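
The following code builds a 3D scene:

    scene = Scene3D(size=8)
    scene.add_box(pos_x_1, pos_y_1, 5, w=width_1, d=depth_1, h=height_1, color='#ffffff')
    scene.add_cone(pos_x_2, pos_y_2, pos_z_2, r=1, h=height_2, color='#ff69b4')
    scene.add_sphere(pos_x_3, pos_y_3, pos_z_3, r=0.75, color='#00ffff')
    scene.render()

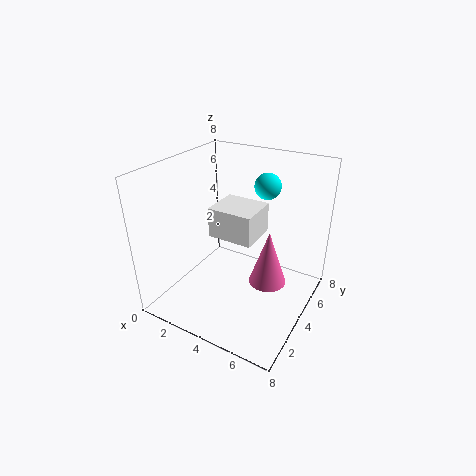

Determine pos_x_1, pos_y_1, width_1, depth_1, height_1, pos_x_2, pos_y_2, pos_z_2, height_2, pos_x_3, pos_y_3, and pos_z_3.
pos_x_1 = 3.5
pos_y_1 = 2
width_1 = 2.25
depth_1 = 2
height_1 = 1.5
pos_x_2 = 6
pos_y_2 = 3.75
pos_z_2 = 2
height_2 = 3
pos_x_3 = 4.75
pos_y_3 = 6
pos_z_3 = 6.5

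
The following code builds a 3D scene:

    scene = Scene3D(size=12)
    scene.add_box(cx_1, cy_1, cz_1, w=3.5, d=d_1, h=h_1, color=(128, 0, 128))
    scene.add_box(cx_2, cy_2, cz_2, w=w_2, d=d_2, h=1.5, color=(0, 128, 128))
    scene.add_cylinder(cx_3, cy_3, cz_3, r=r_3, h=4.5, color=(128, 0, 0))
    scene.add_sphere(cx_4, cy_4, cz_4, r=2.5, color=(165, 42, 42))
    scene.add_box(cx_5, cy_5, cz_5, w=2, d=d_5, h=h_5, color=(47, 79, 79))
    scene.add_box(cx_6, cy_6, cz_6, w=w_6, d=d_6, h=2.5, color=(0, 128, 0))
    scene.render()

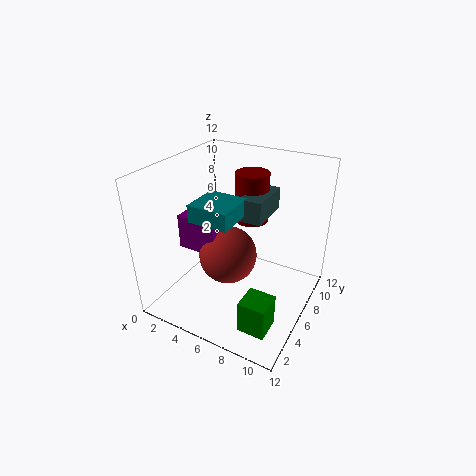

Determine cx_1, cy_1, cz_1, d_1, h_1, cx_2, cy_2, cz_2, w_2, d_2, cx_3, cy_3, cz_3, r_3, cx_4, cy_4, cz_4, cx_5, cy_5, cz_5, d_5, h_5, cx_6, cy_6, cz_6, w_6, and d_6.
cx_1 = 1, cy_1 = 4.5, cz_1 = 4.5, d_1 = 1.5, h_1 = 3, cx_2 = 2.5, cy_2 = 4, cz_2 = 7.5, w_2 = 3.5, d_2 = 3.5, cx_3 = 5.5, cy_3 = 9.5, cz_3 = 6, r_3 = 1.5, cx_4 = 5, cy_4 = 6, cz_4 = 4, cx_5 = 5.5, cy_5 = 7, cz_5 = 7, d_5 = 4, h_5 = 2, cx_6 = 9, cy_6 = 0.5, cz_6 = 2, w_6 = 2, d_6 = 2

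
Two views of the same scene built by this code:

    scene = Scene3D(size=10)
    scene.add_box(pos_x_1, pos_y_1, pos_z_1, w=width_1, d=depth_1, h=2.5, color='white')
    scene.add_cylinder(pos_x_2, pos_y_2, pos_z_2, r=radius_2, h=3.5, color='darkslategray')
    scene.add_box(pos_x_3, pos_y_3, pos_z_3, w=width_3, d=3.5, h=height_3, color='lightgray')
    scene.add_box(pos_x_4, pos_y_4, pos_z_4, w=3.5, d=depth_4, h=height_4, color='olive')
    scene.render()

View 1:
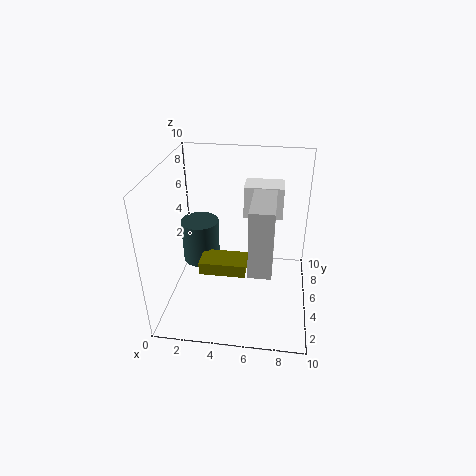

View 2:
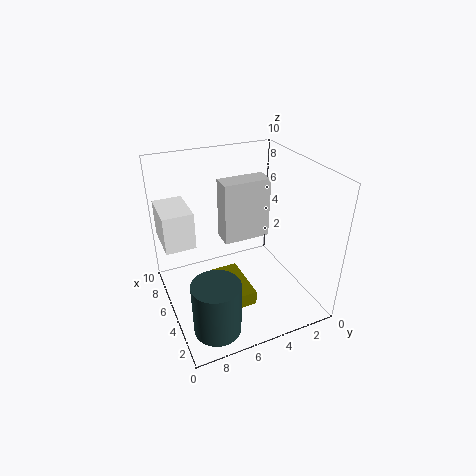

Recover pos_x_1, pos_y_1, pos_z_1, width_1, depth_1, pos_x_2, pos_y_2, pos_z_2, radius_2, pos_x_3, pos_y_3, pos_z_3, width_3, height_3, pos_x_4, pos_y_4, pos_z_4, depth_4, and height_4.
pos_x_1 = 5; pos_y_1 = 8; pos_z_1 = 5; width_1 = 3; depth_1 = 2; pos_x_2 = 1.5; pos_y_2 = 8; pos_z_2 = 1; radius_2 = 1.5; pos_x_3 = 6; pos_y_3 = 2; pos_z_3 = 4; width_3 = 1.5; height_3 = 4.5; pos_x_4 = 2; pos_y_4 = 5; pos_z_4 = 1.5; depth_4 = 2; height_4 = 1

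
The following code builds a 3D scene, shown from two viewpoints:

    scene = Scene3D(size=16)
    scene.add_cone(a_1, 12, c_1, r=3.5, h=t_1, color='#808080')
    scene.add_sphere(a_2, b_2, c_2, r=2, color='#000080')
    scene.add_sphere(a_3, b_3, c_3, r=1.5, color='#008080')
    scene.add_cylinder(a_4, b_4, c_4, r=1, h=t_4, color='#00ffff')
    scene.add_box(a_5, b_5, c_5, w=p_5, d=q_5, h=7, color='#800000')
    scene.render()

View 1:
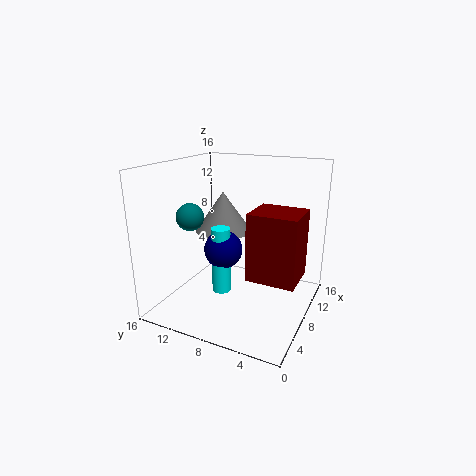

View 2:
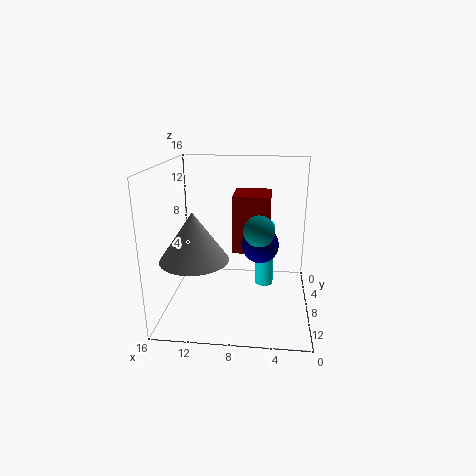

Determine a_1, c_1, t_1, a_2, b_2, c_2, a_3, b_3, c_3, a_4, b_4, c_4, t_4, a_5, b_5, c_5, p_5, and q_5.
a_1 = 12; c_1 = 7; t_1 = 5; a_2 = 5.5; b_2 = 8.5; c_2 = 7.5; a_3 = 5.5; b_3 = 12.5; c_3 = 10.5; a_4 = 5; b_4 = 8.5; c_4 = 3; t_4 = 7; a_5 = 4.5; b_5 = 0.5; c_5 = 5; p_5 = 4.5; q_5 = 5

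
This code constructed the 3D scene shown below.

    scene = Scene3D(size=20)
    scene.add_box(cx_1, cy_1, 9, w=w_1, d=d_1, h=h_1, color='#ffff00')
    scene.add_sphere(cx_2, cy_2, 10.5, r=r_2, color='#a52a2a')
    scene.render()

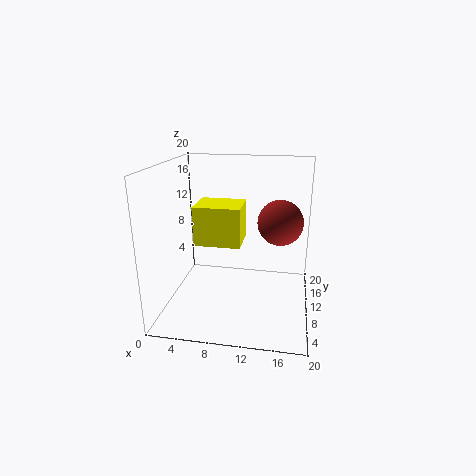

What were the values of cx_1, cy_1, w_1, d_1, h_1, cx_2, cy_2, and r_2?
cx_1 = 4; cy_1 = 8.5; w_1 = 6.5; d_1 = 5.5; h_1 = 5.5; cx_2 = 15.5; cy_2 = 16; r_2 = 3.5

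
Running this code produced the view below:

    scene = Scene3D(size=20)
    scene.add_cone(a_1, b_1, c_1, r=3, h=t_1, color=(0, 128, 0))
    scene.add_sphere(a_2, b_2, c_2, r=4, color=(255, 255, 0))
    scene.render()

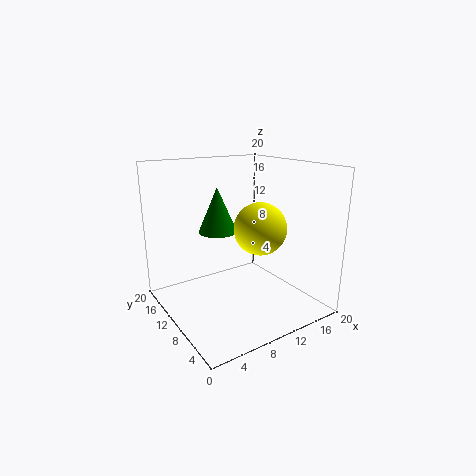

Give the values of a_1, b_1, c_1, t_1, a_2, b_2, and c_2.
a_1 = 10.5
b_1 = 16.5
c_1 = 9
t_1 = 7
a_2 = 15
b_2 = 11.5
c_2 = 10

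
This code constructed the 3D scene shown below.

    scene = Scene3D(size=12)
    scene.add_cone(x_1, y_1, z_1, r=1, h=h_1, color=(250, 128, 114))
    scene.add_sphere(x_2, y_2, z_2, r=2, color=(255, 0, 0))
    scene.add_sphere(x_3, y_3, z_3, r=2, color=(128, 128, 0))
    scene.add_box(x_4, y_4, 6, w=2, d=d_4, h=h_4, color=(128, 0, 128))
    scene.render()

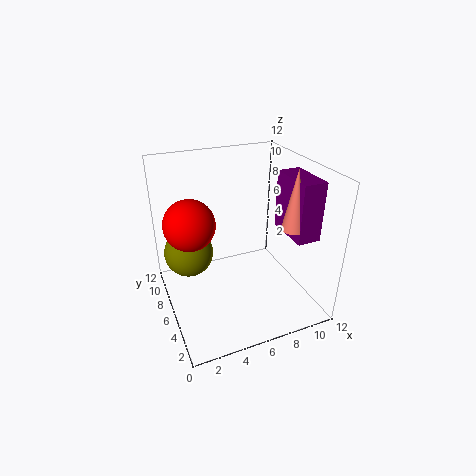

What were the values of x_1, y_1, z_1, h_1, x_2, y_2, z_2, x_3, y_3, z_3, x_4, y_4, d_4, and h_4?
x_1 = 10
y_1 = 4
z_1 = 7
h_1 = 5
x_2 = 2
y_2 = 6
z_2 = 8
x_3 = 2
y_3 = 7
z_3 = 5
x_4 = 10
y_4 = 3
d_4 = 4
h_4 = 5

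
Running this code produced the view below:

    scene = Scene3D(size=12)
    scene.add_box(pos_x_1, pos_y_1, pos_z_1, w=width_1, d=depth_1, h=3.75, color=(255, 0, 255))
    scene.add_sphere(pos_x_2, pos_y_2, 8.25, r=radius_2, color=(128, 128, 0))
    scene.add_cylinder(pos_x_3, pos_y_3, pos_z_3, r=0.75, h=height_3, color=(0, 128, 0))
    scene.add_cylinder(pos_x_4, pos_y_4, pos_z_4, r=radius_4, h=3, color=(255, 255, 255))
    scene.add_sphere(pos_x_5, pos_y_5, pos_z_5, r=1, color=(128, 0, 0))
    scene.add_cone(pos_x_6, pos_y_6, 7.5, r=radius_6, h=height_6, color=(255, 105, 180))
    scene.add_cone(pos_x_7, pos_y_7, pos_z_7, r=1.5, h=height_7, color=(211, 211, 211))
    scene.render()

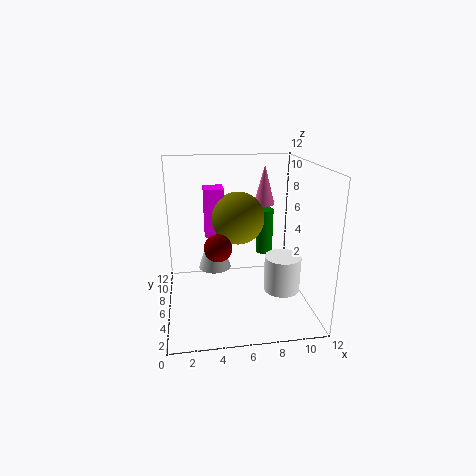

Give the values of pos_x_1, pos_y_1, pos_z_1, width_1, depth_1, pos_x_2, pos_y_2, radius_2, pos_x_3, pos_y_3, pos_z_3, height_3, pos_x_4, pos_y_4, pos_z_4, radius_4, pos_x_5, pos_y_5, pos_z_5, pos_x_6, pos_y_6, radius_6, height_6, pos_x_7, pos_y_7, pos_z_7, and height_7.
pos_x_1 = 3.25, pos_y_1 = 4.5, pos_z_1 = 6.75, width_1 = 1.5, depth_1 = 1.75, pos_x_2 = 5.75, pos_y_2 = 4.5, radius_2 = 2, pos_x_3 = 8.75, pos_y_3 = 8, pos_z_3 = 3.75, height_3 = 4, pos_x_4 = 9.5, pos_y_4 = 4.5, pos_z_4 = 1.75, radius_4 = 1.5, pos_x_5 = 4, pos_y_5 = 2.5, pos_z_5 = 6.75, pos_x_6 = 9.25, pos_y_6 = 10.5, radius_6 = 1, height_6 = 3.75, pos_x_7 = 4.25, pos_y_7 = 9, pos_z_7 = 2, height_7 = 4.5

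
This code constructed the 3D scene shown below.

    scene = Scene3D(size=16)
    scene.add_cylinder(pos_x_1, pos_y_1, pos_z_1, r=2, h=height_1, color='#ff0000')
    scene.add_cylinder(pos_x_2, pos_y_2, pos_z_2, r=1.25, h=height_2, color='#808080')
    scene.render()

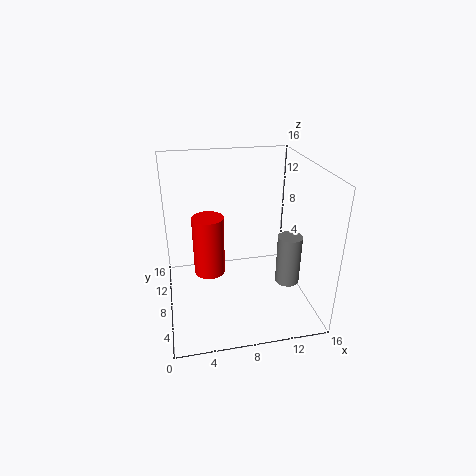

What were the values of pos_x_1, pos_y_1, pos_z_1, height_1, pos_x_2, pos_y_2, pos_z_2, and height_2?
pos_x_1 = 5.25; pos_y_1 = 13; pos_z_1 = 0.75; height_1 = 7.75; pos_x_2 = 12.5; pos_y_2 = 4; pos_z_2 = 4.5; height_2 = 5.25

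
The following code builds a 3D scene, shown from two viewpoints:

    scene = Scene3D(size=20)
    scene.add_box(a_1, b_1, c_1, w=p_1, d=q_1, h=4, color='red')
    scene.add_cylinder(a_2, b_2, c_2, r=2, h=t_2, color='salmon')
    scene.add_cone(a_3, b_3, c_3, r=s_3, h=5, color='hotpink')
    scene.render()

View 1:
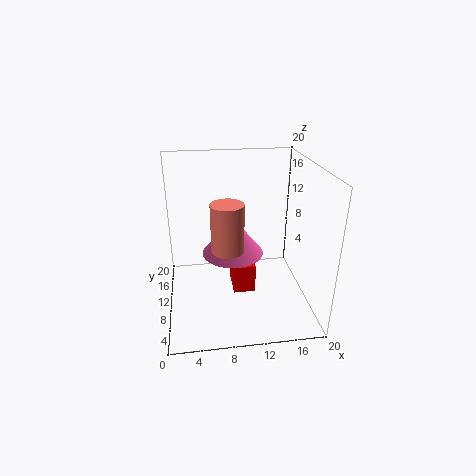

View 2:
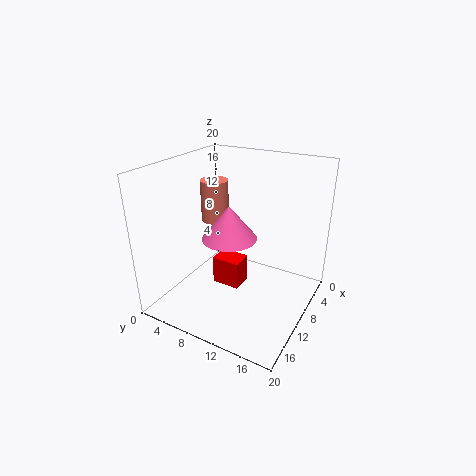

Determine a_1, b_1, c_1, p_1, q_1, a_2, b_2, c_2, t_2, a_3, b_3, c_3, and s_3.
a_1 = 9; b_1 = 7; c_1 = 3; p_1 = 3; q_1 = 4; a_2 = 8; b_2 = 5; c_2 = 11; t_2 = 6; a_3 = 9; b_3 = 8; c_3 = 9; s_3 = 4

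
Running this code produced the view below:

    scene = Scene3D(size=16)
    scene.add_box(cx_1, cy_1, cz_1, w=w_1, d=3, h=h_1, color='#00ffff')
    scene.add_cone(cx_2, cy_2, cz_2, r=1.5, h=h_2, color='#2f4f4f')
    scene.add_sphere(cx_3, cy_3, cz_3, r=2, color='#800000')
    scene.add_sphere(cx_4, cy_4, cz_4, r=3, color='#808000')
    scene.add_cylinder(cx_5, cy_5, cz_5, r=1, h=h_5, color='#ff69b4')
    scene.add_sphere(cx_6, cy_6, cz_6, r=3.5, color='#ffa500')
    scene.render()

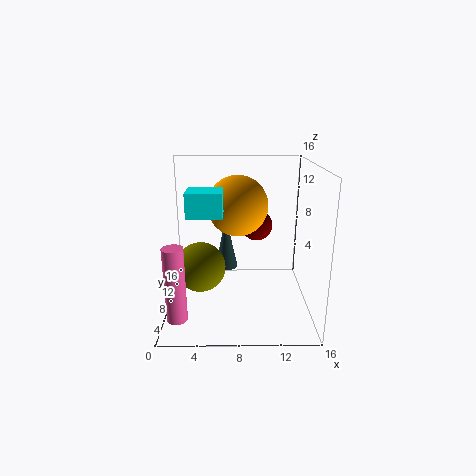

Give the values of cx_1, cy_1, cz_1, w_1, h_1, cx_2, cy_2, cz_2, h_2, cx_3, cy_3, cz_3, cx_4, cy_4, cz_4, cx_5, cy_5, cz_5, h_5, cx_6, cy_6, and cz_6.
cx_1 = 3, cy_1 = 3.5, cz_1 = 11.5, w_1 = 3.5, h_1 = 2.5, cx_2 = 6.5, cy_2 = 14.5, cz_2 = 1.5, h_2 = 7, cx_3 = 10.5, cy_3 = 14, cz_3 = 7.5, cx_4 = 3.5, cy_4 = 10, cz_4 = 3.5, cx_5 = 2, cy_5 = 1.5, cz_5 = 2, h_5 = 7.5, cx_6 = 8, cy_6 = 10.5, cz_6 = 11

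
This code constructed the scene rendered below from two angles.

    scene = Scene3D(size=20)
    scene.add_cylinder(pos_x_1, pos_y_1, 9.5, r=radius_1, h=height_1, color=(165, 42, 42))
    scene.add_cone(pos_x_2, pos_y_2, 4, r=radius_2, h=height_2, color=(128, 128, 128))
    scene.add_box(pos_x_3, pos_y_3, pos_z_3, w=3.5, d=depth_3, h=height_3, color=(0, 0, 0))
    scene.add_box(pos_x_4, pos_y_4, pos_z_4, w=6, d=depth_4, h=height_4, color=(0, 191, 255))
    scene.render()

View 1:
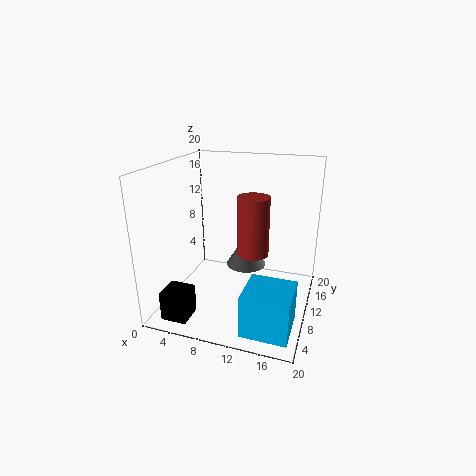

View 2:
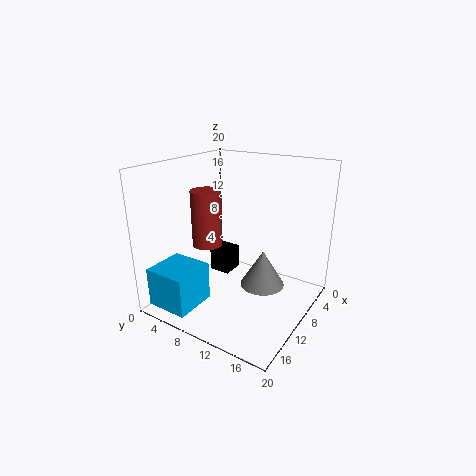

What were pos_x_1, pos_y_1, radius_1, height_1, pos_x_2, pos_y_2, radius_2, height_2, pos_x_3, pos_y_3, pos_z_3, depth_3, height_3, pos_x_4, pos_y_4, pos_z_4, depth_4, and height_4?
pos_x_1 = 13
pos_y_1 = 7
radius_1 = 2
height_1 = 7.5
pos_x_2 = 10
pos_y_2 = 14
radius_2 = 3
height_2 = 5
pos_x_3 = 2
pos_y_3 = 1.5
pos_z_3 = 0.5
depth_3 = 3.5
height_3 = 4
pos_x_4 = 13
pos_y_4 = 1
pos_z_4 = 1
depth_4 = 6
height_4 = 5.5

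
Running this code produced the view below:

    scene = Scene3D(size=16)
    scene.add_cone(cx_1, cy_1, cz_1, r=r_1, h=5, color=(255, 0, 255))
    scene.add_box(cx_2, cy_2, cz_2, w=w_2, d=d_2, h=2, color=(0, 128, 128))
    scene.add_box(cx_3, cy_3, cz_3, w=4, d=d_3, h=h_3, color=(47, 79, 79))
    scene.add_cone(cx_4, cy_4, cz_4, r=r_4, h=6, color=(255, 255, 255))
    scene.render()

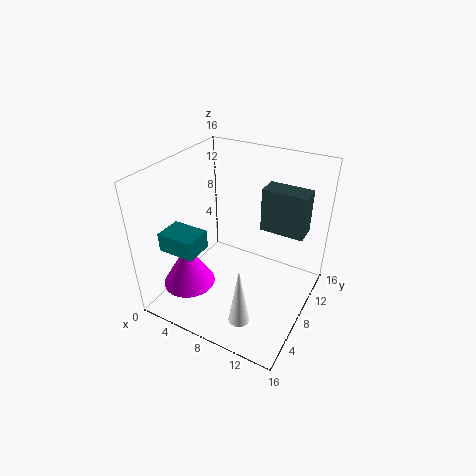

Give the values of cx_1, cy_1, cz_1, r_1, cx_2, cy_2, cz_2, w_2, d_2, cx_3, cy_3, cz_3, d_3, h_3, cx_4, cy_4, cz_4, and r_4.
cx_1 = 3, cy_1 = 5, cz_1 = 2, r_1 = 3, cx_2 = 2, cy_2 = 2, cz_2 = 8, w_2 = 4, d_2 = 3, cx_3 = 12, cy_3 = 5, cz_3 = 12, d_3 = 2, h_3 = 4, cx_4 = 12, cy_4 = 1, cz_4 = 4, r_4 = 1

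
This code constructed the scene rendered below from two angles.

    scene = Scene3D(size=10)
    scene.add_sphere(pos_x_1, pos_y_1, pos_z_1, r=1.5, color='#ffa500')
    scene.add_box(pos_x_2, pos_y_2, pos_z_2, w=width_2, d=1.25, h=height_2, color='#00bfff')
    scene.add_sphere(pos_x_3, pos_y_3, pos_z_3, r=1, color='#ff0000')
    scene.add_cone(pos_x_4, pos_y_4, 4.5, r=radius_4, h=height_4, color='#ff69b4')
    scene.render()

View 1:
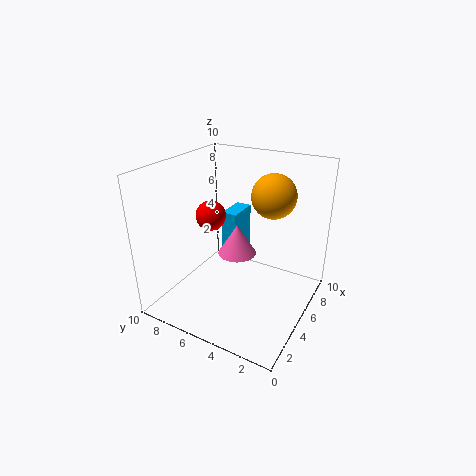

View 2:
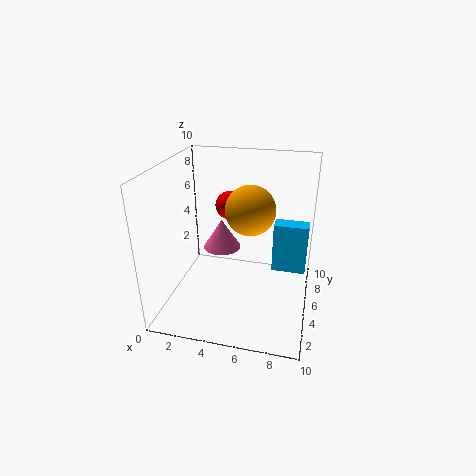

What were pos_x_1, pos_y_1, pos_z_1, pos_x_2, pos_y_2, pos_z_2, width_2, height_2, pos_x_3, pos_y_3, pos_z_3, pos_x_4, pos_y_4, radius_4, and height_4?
pos_x_1 = 6.25; pos_y_1 = 3; pos_z_1 = 8; pos_x_2 = 7.25; pos_y_2 = 6.5; pos_z_2 = 1.75; width_2 = 2.5; height_2 = 3.75; pos_x_3 = 4; pos_y_3 = 6.5; pos_z_3 = 6.75; pos_x_4 = 4; pos_y_4 = 4.5; radius_4 = 1.25; height_4 = 2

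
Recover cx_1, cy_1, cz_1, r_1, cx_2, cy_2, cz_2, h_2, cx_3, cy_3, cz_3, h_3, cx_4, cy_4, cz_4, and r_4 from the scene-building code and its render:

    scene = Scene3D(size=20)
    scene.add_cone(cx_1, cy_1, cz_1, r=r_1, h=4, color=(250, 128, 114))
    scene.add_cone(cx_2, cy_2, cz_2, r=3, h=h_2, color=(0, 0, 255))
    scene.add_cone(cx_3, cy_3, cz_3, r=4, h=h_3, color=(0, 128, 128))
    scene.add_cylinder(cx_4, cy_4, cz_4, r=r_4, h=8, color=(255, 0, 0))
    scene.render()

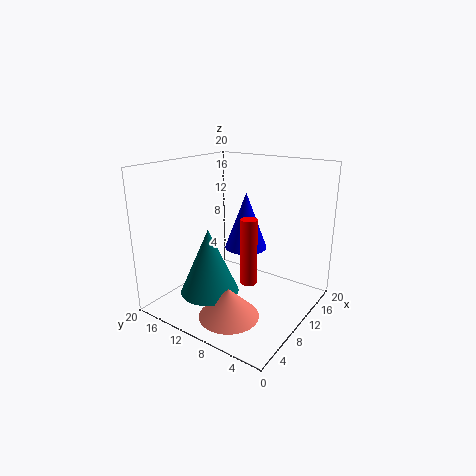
cx_1 = 5, cy_1 = 8, cz_1 = 1, r_1 = 4, cx_2 = 12, cy_2 = 10, cz_2 = 8, h_2 = 8, cx_3 = 6, cy_3 = 12, cz_3 = 3, h_3 = 9, cx_4 = 5, cy_4 = 5, cz_4 = 7, r_4 = 1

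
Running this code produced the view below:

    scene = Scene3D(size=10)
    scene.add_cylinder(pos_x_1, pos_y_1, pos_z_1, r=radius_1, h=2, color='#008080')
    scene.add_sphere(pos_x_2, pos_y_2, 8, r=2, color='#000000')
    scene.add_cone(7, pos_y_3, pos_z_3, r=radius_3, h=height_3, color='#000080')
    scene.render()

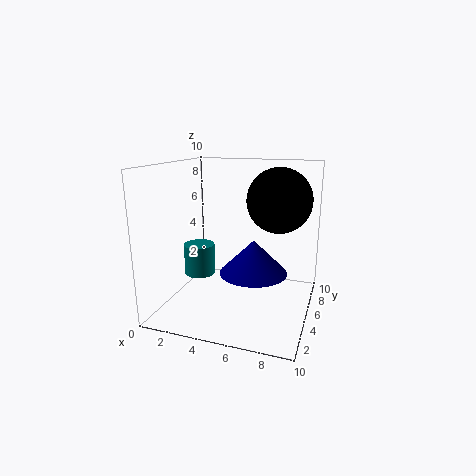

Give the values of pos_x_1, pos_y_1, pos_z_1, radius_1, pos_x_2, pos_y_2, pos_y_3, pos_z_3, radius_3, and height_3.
pos_x_1 = 3
pos_y_1 = 3
pos_z_1 = 3
radius_1 = 1
pos_x_2 = 8
pos_y_2 = 4
pos_y_3 = 2
pos_z_3 = 4
radius_3 = 2
height_3 = 2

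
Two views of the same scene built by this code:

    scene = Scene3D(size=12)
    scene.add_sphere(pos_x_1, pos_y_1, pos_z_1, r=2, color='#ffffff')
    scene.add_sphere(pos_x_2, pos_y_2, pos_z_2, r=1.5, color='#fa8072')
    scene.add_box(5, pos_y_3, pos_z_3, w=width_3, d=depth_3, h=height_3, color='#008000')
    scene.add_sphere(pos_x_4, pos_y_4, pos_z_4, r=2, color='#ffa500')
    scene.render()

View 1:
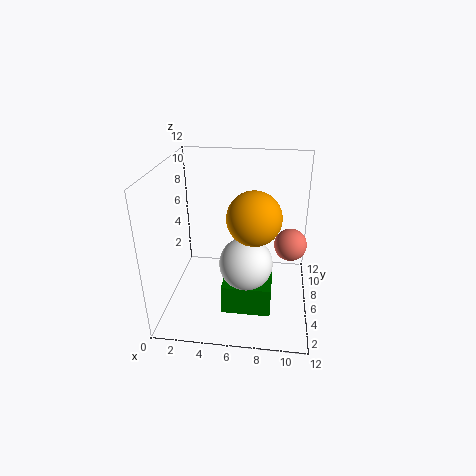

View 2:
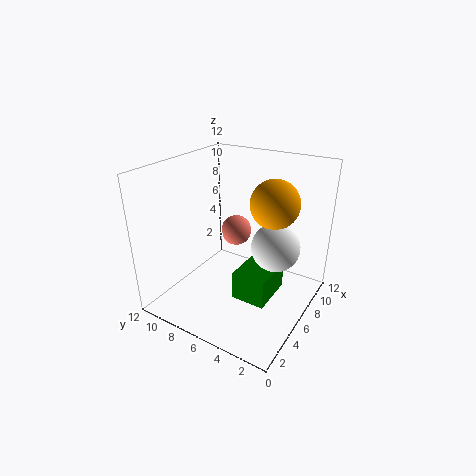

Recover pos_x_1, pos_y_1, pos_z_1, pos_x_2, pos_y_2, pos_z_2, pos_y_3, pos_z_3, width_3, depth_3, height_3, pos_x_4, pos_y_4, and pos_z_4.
pos_x_1 = 7, pos_y_1 = 3, pos_z_1 = 5.5, pos_x_2 = 10.5, pos_y_2 = 9, pos_z_2 = 4, pos_y_3 = 3, pos_z_3 = 0.5, width_3 = 4, depth_3 = 3, height_3 = 2.5, pos_x_4 = 7.5, pos_y_4 = 3.5, pos_z_4 = 9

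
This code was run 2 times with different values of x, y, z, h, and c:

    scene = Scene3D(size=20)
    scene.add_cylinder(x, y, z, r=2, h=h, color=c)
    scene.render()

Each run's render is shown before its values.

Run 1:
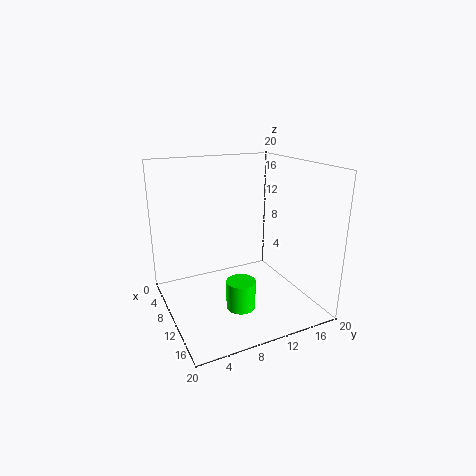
x = 13; y = 9; z = 1; h = 4; c = 'lime'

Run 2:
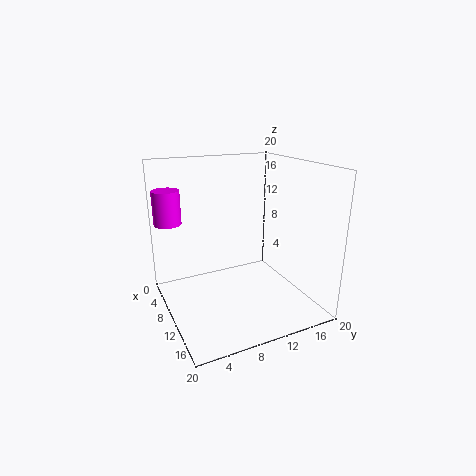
x = 3; y = 2; z = 11; h = 5; c = 'magenta'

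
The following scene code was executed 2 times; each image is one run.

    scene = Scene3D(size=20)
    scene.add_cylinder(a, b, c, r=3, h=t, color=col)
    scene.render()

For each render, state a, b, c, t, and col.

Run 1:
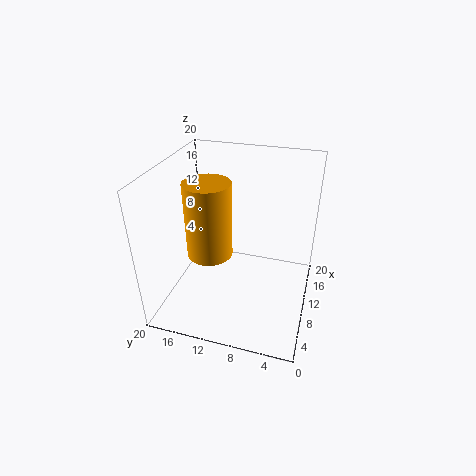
a = 7, b = 13, c = 9, t = 10, col = 'orange'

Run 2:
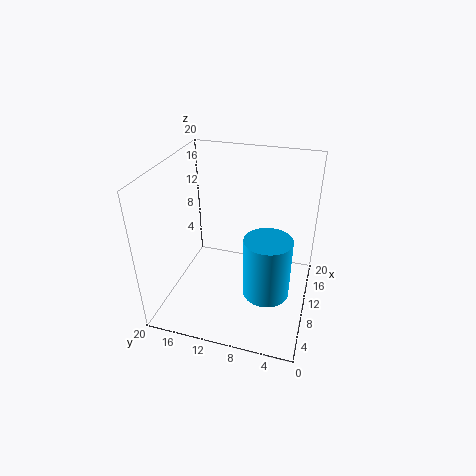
a = 6, b = 5, c = 5, t = 8, col = 'deepskyblue'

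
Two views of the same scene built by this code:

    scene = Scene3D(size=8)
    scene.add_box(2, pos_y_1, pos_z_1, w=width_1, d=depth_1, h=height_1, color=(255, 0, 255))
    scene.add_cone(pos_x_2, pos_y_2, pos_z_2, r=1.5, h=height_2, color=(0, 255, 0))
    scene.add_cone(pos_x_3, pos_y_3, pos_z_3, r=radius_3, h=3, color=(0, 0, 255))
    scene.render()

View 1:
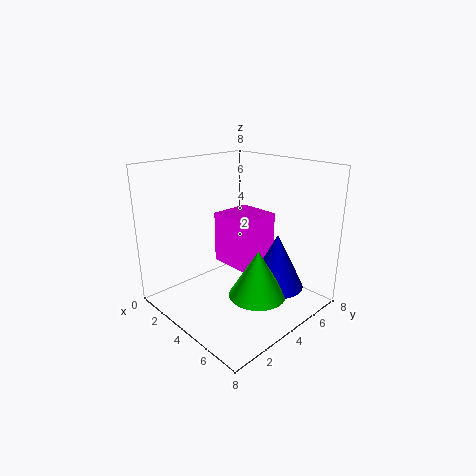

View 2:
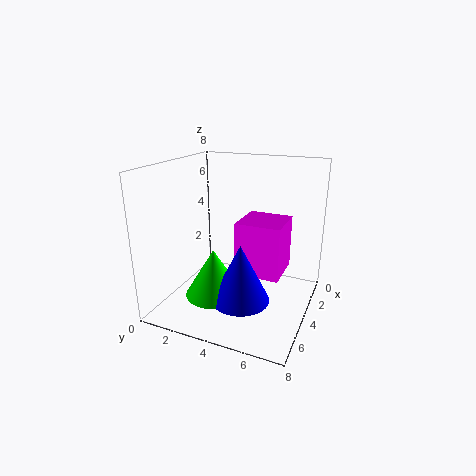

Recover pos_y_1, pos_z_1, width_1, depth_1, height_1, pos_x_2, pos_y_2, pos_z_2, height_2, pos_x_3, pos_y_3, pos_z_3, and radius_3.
pos_y_1 = 4; pos_z_1 = 2; width_1 = 2.5; depth_1 = 2.5; height_1 = 3; pos_x_2 = 6; pos_y_2 = 3.5; pos_z_2 = 1.5; height_2 = 2.5; pos_x_3 = 6; pos_y_3 = 5; pos_z_3 = 1.5; radius_3 = 1.5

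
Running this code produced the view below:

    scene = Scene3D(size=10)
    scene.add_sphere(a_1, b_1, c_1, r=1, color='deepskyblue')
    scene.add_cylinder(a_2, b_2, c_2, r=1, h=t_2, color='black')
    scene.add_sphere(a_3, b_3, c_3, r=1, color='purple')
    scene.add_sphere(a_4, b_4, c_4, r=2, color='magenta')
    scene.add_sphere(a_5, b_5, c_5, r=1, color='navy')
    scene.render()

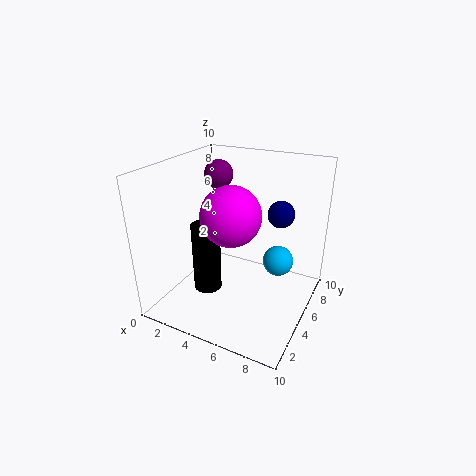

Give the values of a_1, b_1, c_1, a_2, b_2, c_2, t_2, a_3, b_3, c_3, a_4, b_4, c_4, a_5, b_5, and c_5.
a_1 = 8; b_1 = 5; c_1 = 4; a_2 = 3; b_2 = 4; c_2 = 1; t_2 = 5; a_3 = 3; b_3 = 6; c_3 = 9; a_4 = 5; b_4 = 4; c_4 = 7; a_5 = 7; b_5 = 8; c_5 = 6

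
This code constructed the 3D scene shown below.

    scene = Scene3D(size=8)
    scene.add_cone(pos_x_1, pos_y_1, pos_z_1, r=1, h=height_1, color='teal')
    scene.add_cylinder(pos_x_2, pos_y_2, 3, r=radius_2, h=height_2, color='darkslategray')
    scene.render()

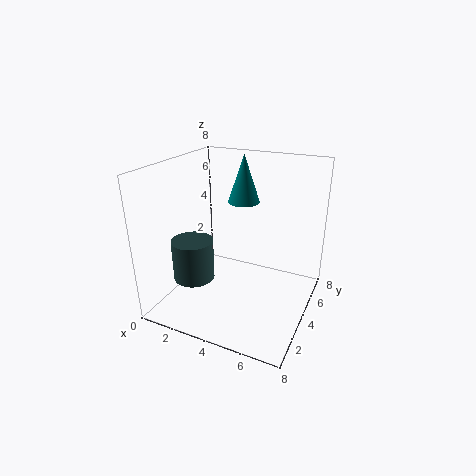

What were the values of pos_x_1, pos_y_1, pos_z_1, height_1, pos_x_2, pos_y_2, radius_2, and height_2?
pos_x_1 = 3, pos_y_1 = 7, pos_z_1 = 5, height_1 = 3, pos_x_2 = 3, pos_y_2 = 1, radius_2 = 1, height_2 = 2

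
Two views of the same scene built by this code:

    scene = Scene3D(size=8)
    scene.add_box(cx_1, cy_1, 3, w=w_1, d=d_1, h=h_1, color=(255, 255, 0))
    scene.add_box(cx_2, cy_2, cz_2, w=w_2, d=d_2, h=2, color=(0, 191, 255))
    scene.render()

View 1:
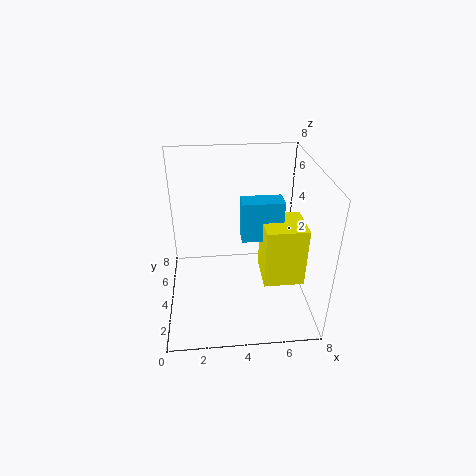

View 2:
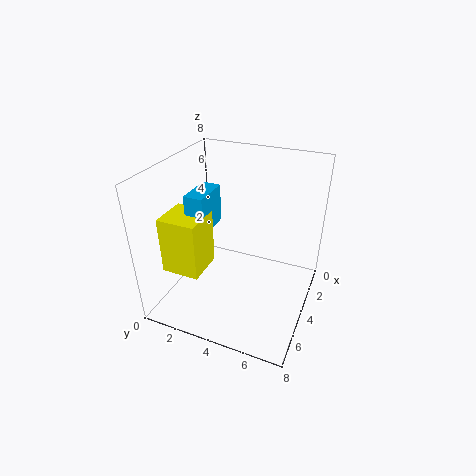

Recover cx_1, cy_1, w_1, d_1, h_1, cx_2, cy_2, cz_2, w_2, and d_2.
cx_1 = 5
cy_1 = 1
w_1 = 2
d_1 = 2
h_1 = 3
cx_2 = 4
cy_2 = 2
cz_2 = 5
w_2 = 2
d_2 = 1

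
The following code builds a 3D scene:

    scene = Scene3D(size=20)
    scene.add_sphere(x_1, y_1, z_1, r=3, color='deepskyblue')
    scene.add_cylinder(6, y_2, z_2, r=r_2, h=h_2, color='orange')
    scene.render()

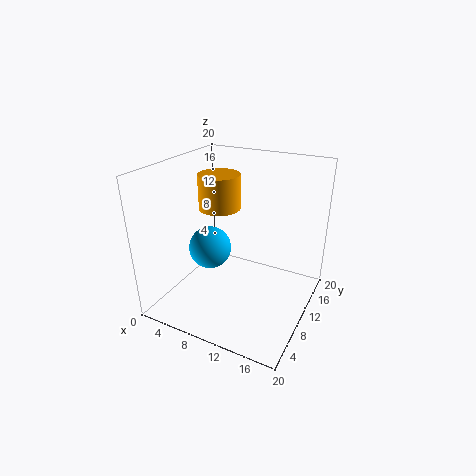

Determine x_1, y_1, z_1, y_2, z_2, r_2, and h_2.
x_1 = 6
y_1 = 9
z_1 = 8
y_2 = 12
z_2 = 13
r_2 = 3
h_2 = 5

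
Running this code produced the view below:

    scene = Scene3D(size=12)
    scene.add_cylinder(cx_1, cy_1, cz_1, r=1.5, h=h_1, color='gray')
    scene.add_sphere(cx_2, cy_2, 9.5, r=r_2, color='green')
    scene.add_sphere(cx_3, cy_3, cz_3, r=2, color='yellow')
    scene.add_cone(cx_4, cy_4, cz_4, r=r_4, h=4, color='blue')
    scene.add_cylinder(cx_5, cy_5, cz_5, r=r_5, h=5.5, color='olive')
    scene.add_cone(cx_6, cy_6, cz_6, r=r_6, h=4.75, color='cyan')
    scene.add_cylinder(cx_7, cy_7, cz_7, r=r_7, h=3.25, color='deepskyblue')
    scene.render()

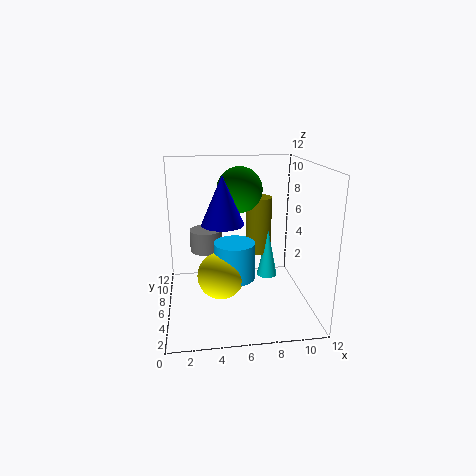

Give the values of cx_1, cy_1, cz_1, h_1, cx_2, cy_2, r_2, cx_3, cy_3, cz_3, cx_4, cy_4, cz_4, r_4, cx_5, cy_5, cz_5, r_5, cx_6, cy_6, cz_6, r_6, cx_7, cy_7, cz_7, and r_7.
cx_1 = 3.5; cy_1 = 9.25; cz_1 = 3.75; h_1 = 2; cx_2 = 6.5; cy_2 = 8.5; r_2 = 2; cx_3 = 4.5; cy_3 = 5.75; cz_3 = 2.75; cx_4 = 4.75; cy_4 = 6; cz_4 = 7.25; r_4 = 1.75; cx_5 = 8.75; cy_5 = 10.75; cz_5 = 2.75; r_5 = 1.25; cx_6 = 9.5; cy_6 = 9.75; cz_6 = 0.5; r_6 = 1; cx_7 = 5.75; cy_7 = 6.25; cz_7 = 2.25; r_7 = 1.75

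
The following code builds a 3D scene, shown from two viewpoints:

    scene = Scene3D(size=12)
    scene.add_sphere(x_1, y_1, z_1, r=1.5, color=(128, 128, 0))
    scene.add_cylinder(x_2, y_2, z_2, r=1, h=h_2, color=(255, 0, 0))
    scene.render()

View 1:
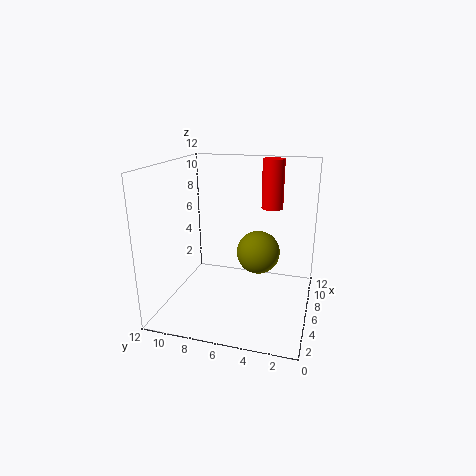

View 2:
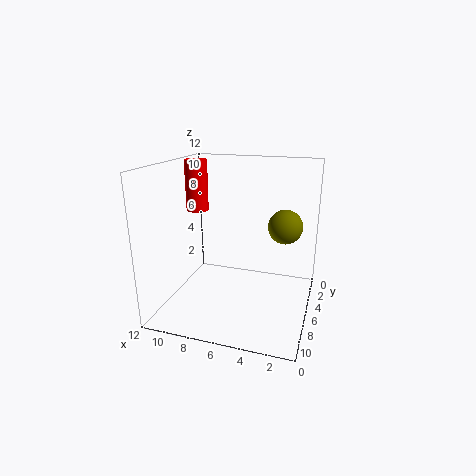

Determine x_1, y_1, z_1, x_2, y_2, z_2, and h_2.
x_1 = 2.5, y_1 = 3.5, z_1 = 6.5, x_2 = 10.5, y_2 = 4, z_2 = 7.5, h_2 = 4.5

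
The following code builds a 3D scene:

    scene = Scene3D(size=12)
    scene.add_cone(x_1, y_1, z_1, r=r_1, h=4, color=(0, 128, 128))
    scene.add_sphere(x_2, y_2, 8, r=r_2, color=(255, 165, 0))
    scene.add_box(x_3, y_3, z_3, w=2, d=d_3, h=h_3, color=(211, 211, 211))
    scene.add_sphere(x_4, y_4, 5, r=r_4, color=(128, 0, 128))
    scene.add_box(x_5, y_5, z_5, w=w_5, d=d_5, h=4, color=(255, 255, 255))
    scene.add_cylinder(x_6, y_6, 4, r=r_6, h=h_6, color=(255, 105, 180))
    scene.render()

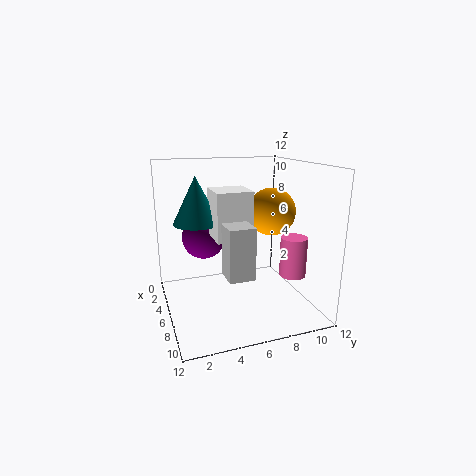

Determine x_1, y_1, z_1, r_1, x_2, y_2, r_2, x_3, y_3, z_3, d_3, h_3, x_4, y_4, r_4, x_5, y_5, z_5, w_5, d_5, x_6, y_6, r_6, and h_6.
x_1 = 4; y_1 = 3; z_1 = 7; r_1 = 2; x_2 = 6; y_2 = 9; r_2 = 2; x_3 = 8; y_3 = 4; z_3 = 4; d_3 = 2; h_3 = 4; x_4 = 2; y_4 = 4; r_4 = 2; x_5 = 4; y_5 = 4; z_5 = 6; w_5 = 3; d_5 = 3; x_6 = 10; y_6 = 9; r_6 = 1; h_6 = 3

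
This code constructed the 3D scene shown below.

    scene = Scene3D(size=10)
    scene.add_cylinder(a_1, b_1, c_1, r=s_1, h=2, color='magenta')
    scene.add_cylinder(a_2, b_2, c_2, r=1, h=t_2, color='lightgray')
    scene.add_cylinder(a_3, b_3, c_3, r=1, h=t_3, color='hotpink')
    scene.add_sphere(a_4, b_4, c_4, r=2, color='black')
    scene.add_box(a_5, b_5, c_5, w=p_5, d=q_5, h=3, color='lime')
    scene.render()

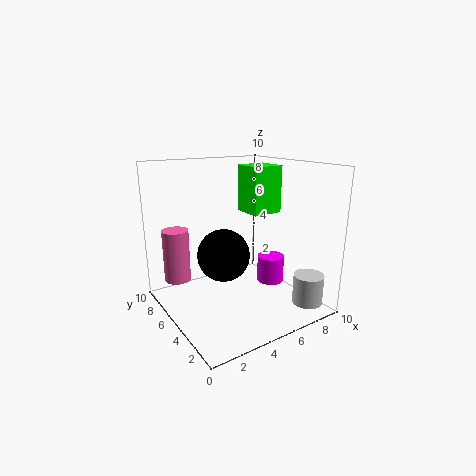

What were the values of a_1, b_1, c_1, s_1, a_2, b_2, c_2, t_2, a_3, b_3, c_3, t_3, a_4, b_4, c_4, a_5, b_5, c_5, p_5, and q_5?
a_1 = 8, b_1 = 5, c_1 = 1, s_1 = 1, a_2 = 8, b_2 = 1, c_2 = 1, t_2 = 2, a_3 = 2, b_3 = 9, c_3 = 1, t_3 = 4, a_4 = 5, b_4 = 7, c_4 = 3, a_5 = 5, b_5 = 3, c_5 = 7, p_5 = 2, q_5 = 2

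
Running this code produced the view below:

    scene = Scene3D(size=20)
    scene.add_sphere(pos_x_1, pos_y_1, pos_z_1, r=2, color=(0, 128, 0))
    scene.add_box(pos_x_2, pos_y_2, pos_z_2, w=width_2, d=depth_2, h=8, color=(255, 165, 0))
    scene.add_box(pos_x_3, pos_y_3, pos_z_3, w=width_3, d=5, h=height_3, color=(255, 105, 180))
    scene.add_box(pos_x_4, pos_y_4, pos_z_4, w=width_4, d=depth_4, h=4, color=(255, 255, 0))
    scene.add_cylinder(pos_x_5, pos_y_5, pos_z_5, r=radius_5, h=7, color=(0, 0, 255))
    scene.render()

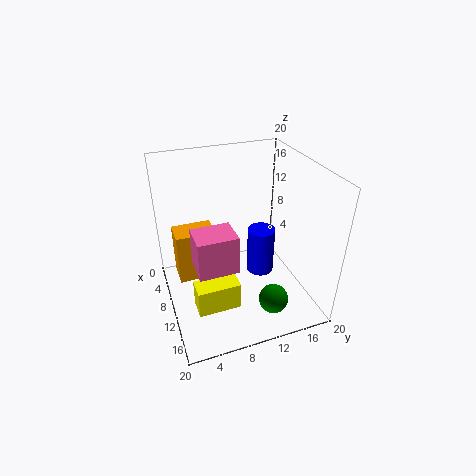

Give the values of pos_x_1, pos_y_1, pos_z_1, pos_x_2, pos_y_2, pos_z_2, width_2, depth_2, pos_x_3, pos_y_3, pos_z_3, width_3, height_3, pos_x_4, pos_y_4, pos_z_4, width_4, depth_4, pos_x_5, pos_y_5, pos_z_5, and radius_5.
pos_x_1 = 16
pos_y_1 = 13
pos_z_1 = 3
pos_x_2 = 2
pos_y_2 = 2
pos_z_2 = 1
width_2 = 4
depth_2 = 6
pos_x_3 = 12
pos_y_3 = 3
pos_z_3 = 9
width_3 = 4
height_3 = 5
pos_x_4 = 11
pos_y_4 = 3
pos_z_4 = 1
width_4 = 3
depth_4 = 6
pos_x_5 = 9
pos_y_5 = 14
pos_z_5 = 3
radius_5 = 2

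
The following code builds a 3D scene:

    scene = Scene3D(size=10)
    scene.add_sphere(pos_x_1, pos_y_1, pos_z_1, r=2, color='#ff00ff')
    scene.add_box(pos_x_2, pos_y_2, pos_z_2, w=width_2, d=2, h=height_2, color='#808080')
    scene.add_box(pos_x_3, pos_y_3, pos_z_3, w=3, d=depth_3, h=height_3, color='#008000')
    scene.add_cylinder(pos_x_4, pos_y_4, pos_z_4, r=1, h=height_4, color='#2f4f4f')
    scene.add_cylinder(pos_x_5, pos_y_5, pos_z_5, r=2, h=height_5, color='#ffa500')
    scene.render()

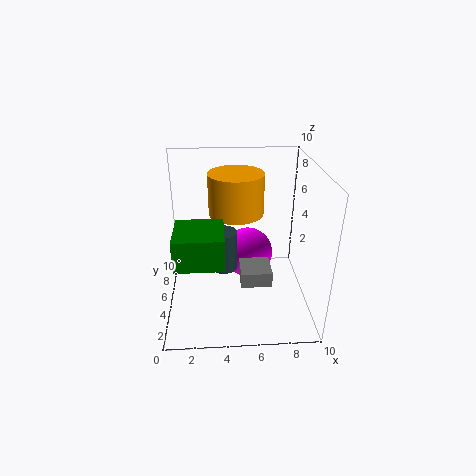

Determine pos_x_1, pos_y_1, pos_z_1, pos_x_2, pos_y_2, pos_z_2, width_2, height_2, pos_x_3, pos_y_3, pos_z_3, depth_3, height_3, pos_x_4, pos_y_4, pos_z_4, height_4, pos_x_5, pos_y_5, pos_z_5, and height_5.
pos_x_1 = 6; pos_y_1 = 8; pos_z_1 = 2; pos_x_2 = 5; pos_y_2 = 2; pos_z_2 = 3; width_2 = 2; height_2 = 1; pos_x_3 = 1; pos_y_3 = 1; pos_z_3 = 5; depth_3 = 3; height_3 = 2; pos_x_4 = 4; pos_y_4 = 6; pos_z_4 = 2; height_4 = 3; pos_x_5 = 5; pos_y_5 = 7; pos_z_5 = 6; height_5 = 3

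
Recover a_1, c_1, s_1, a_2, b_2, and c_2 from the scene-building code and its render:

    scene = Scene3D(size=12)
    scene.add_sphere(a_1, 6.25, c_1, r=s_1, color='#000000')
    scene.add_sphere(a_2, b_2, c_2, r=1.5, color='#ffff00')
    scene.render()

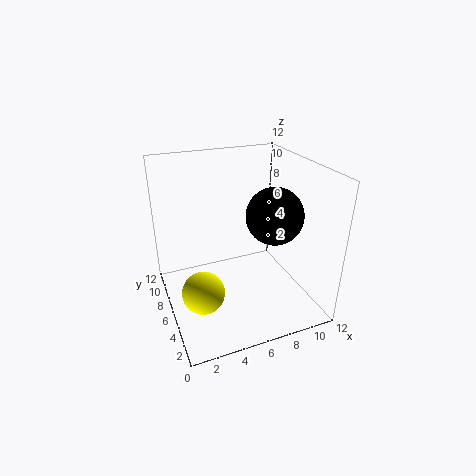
a_1 = 9.5; c_1 = 7.25; s_1 = 2.5; a_2 = 1.75; b_2 = 2; c_2 = 4.5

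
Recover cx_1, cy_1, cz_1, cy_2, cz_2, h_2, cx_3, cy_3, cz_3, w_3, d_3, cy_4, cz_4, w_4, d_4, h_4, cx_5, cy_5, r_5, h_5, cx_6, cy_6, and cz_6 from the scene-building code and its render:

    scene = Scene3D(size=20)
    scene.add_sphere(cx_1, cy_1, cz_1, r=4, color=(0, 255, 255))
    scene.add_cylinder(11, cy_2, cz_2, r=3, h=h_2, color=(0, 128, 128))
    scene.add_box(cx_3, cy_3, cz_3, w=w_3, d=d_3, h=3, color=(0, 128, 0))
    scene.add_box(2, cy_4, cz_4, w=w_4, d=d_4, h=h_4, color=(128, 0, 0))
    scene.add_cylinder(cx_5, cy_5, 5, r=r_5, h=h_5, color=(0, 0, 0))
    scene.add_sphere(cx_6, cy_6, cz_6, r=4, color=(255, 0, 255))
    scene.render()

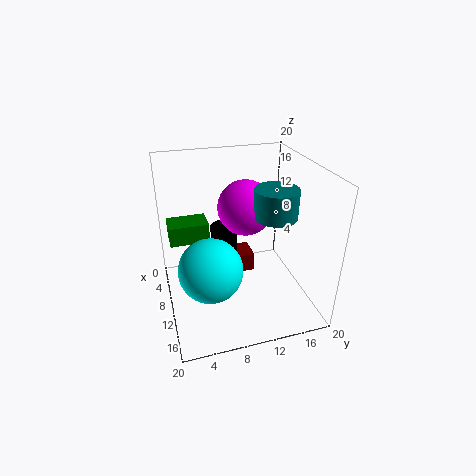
cx_1 = 15; cy_1 = 5; cz_1 = 9; cy_2 = 15; cz_2 = 13; h_2 = 4; cx_3 = 1; cy_3 = 1; cz_3 = 7; w_3 = 4; d_3 = 6; cy_4 = 9; cz_4 = 1; w_4 = 4; d_4 = 5; h_4 = 3; cx_5 = 6; cy_5 = 9; r_5 = 2; h_5 = 5; cx_6 = 7; cy_6 = 12; cz_6 = 13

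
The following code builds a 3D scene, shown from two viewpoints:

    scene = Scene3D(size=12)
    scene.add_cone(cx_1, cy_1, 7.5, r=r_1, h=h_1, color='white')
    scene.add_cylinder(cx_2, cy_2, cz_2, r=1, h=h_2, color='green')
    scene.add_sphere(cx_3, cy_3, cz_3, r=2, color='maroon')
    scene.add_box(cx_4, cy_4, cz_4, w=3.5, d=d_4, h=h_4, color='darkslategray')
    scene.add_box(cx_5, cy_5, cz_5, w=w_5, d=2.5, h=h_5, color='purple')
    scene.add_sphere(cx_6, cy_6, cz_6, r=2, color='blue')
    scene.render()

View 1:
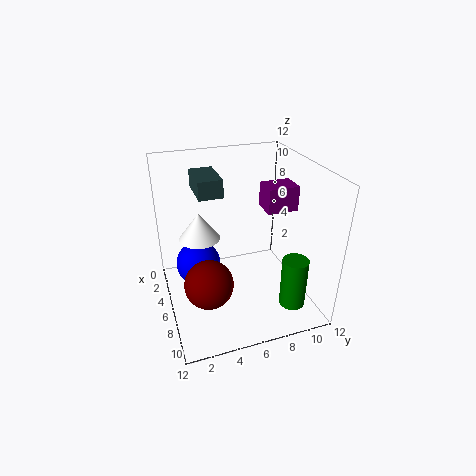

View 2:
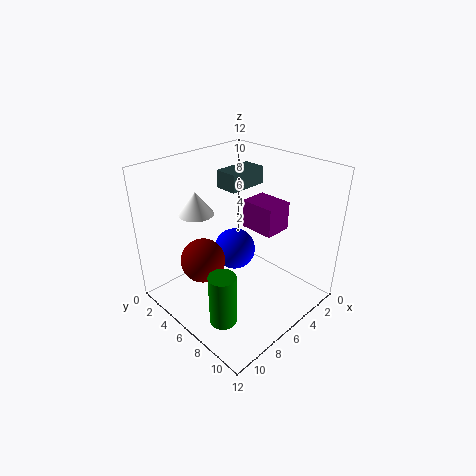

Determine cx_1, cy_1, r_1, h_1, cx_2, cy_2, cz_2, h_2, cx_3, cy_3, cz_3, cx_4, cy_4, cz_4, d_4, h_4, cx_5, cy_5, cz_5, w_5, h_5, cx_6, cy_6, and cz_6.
cx_1 = 7.5; cy_1 = 2.5; r_1 = 1.5; h_1 = 2; cx_2 = 10.5; cy_2 = 9; cz_2 = 2; h_2 = 4; cx_3 = 7.5; cy_3 = 3; cz_3 = 3; cx_4 = 2; cy_4 = 3; cz_4 = 9.5; d_4 = 2; h_4 = 1.5; cx_5 = 5.5; cy_5 = 8; cz_5 = 8.5; w_5 = 2; h_5 = 2; cx_6 = 3.5; cy_6 = 3; cz_6 = 2.5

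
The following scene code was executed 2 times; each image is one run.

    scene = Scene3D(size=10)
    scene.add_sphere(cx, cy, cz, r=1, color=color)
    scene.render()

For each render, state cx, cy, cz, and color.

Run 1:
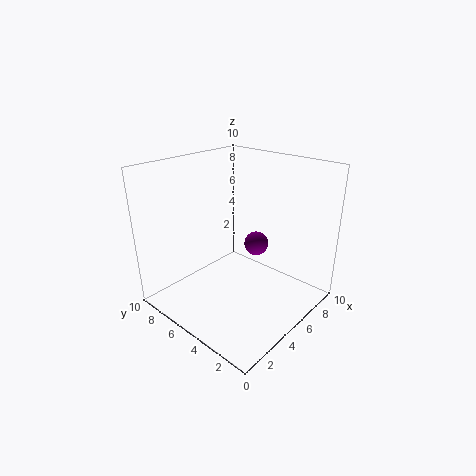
cx = 9, cy = 6.5, cz = 2.5, color = 'purple'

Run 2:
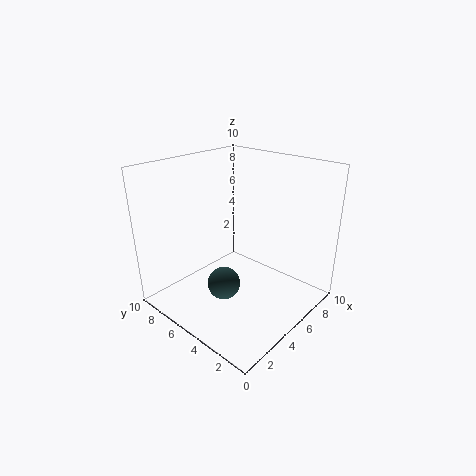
cx = 2, cy = 3.5, cz = 3.5, color = 'darkslategray'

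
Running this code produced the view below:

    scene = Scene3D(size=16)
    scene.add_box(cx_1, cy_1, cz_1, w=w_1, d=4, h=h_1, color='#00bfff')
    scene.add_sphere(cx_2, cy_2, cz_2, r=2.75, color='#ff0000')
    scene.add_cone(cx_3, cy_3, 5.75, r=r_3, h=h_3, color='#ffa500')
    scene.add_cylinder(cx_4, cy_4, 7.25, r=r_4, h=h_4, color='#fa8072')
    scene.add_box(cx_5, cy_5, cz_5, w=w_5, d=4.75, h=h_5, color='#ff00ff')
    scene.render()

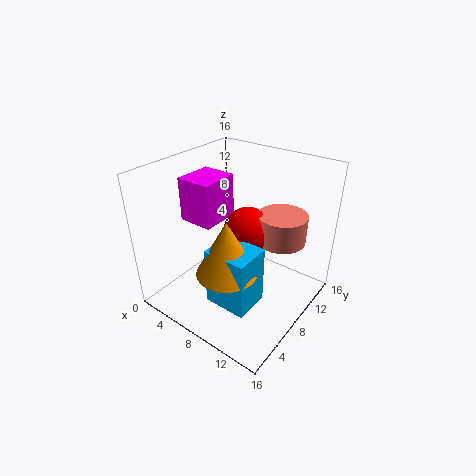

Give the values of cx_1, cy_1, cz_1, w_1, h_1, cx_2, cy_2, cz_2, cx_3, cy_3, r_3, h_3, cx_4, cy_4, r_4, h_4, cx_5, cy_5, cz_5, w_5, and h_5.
cx_1 = 7.25; cy_1 = 3.25; cz_1 = 2; w_1 = 4.75; h_1 = 6.5; cx_2 = 8.25; cy_2 = 9.5; cz_2 = 8.25; cx_3 = 9; cy_3 = 4.75; r_3 = 3.25; h_3 = 6; cx_4 = 11.5; cy_4 = 11.5; r_4 = 2.75; h_4 = 3.25; cx_5 = 0.25; cy_5 = 7; cz_5 = 8.25; w_5 = 4.25; h_5 = 5.25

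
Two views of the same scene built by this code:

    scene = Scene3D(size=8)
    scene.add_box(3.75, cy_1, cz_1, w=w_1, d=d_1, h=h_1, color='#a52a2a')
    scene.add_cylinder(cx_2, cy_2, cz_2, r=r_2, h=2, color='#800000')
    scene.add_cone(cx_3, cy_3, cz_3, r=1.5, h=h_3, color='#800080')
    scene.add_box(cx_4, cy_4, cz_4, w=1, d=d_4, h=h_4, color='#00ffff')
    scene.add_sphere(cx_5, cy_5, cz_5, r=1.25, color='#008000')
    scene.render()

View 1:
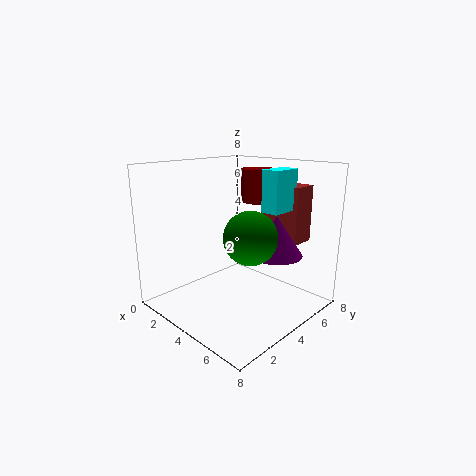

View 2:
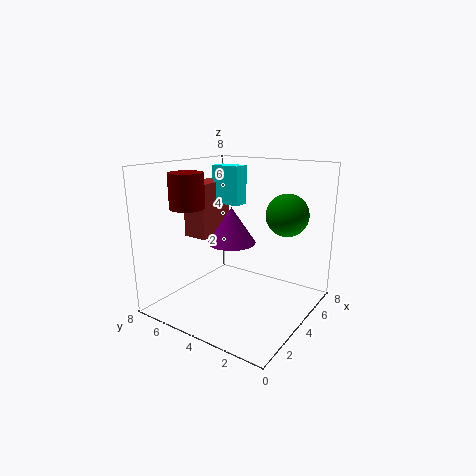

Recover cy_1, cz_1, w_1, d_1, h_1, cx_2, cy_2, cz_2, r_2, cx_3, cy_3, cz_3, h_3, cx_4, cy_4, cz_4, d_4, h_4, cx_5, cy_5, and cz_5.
cy_1 = 6.25; cz_1 = 3.5; w_1 = 2.5; d_1 = 1.5; h_1 = 3.25; cx_2 = 3; cy_2 = 6.75; cz_2 = 5.5; r_2 = 1; cx_3 = 5.5; cy_3 = 5.5; cz_3 = 3; h_3 = 2.25; cx_4 = 5; cy_4 = 4.75; cz_4 = 5.5; d_4 = 1.75; h_4 = 2.25; cx_5 = 6.5; cy_5 = 2.25; cz_5 = 5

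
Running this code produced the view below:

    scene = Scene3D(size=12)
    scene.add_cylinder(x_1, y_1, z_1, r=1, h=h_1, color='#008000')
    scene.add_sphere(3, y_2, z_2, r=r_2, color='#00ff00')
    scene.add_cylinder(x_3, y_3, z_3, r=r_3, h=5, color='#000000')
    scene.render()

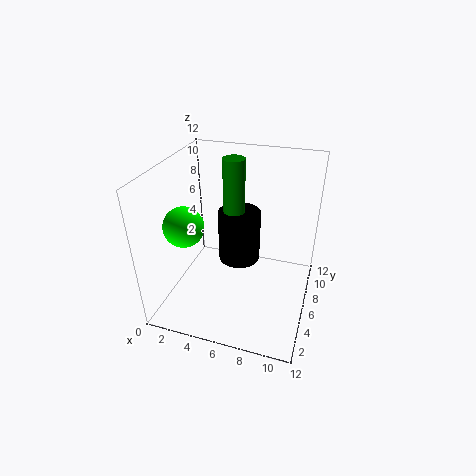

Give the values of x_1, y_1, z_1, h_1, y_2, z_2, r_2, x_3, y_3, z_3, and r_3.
x_1 = 4.5, y_1 = 9.5, z_1 = 6, h_1 = 5.5, y_2 = 2.5, z_2 = 8.5, r_2 = 1.5, x_3 = 5, y_3 = 9.5, z_3 = 1.5, r_3 = 2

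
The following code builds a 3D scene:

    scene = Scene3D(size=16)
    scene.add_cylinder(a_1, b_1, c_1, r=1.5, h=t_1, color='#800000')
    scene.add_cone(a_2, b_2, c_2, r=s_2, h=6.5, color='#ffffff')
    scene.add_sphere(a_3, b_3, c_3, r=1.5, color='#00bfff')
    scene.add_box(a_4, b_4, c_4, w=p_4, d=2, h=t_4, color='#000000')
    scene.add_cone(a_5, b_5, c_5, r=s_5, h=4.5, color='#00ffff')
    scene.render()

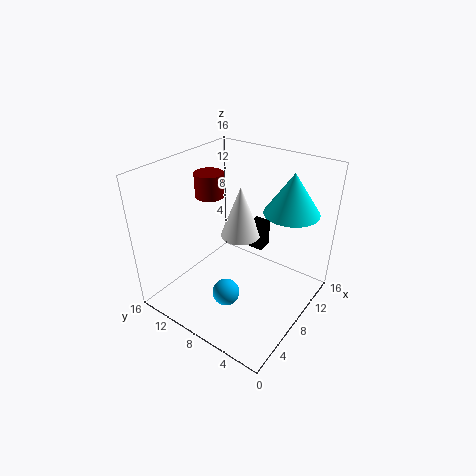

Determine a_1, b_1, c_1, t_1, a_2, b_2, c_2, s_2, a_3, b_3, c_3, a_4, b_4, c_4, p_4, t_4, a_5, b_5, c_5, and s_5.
a_1 = 6.5
b_1 = 10.5
c_1 = 13
t_1 = 2.5
a_2 = 12
b_2 = 10.5
c_2 = 5.5
s_2 = 2.5
a_3 = 5
b_3 = 7.5
c_3 = 2.5
a_4 = 13
b_4 = 8
c_4 = 3.5
p_4 = 2
t_4 = 3.5
a_5 = 11.5
b_5 = 3.5
c_5 = 11
s_5 = 3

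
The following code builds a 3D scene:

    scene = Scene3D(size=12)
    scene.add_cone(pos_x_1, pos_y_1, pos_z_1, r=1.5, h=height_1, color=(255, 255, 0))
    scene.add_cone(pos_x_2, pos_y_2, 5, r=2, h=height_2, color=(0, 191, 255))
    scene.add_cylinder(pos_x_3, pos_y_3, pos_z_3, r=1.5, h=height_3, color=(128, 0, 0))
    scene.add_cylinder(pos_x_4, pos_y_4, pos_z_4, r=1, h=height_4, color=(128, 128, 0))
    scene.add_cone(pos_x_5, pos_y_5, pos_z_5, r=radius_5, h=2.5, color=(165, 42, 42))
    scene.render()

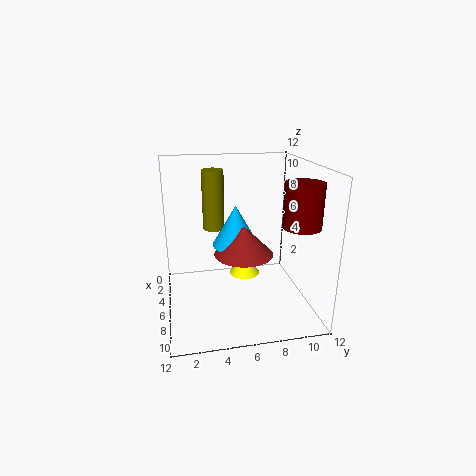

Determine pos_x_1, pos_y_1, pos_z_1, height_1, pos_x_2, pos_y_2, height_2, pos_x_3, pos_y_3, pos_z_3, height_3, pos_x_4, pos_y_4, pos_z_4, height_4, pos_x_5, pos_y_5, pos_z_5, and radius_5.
pos_x_1 = 2
pos_y_1 = 7.5
pos_z_1 = 0.5
height_1 = 2
pos_x_2 = 5
pos_y_2 = 6
height_2 = 3.5
pos_x_3 = 8.5
pos_y_3 = 10.5
pos_z_3 = 7.5
height_3 = 3.5
pos_x_4 = 2
pos_y_4 = 4.5
pos_z_4 = 5.5
height_4 = 5.5
pos_x_5 = 6
pos_y_5 = 6.5
pos_z_5 = 4.5
radius_5 = 2.5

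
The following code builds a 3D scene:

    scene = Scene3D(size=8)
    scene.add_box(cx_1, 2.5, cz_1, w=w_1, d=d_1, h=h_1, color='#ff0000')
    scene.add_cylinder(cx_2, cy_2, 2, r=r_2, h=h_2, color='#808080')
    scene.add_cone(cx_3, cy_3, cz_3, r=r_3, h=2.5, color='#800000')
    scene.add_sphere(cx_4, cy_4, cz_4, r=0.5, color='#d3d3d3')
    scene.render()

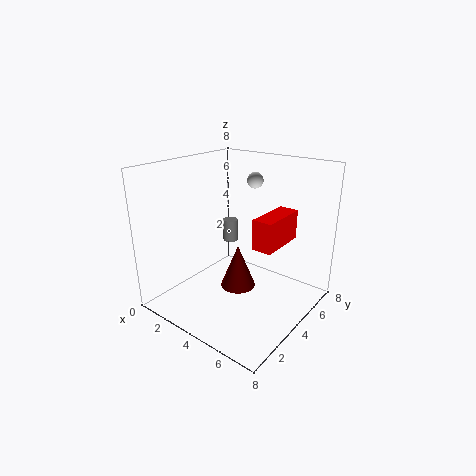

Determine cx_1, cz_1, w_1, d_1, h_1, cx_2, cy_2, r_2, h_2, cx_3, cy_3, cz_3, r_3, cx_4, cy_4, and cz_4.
cx_1 = 6
cz_1 = 4.5
w_1 = 1
d_1 = 2.5
h_1 = 1.5
cx_2 = 1
cy_2 = 7
r_2 = 0.5
h_2 = 1.5
cx_3 = 4
cy_3 = 4
cz_3 = 1
r_3 = 1
cx_4 = 3
cy_4 = 7
cz_4 = 6.5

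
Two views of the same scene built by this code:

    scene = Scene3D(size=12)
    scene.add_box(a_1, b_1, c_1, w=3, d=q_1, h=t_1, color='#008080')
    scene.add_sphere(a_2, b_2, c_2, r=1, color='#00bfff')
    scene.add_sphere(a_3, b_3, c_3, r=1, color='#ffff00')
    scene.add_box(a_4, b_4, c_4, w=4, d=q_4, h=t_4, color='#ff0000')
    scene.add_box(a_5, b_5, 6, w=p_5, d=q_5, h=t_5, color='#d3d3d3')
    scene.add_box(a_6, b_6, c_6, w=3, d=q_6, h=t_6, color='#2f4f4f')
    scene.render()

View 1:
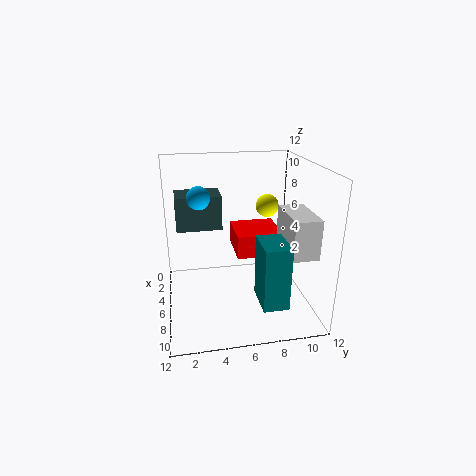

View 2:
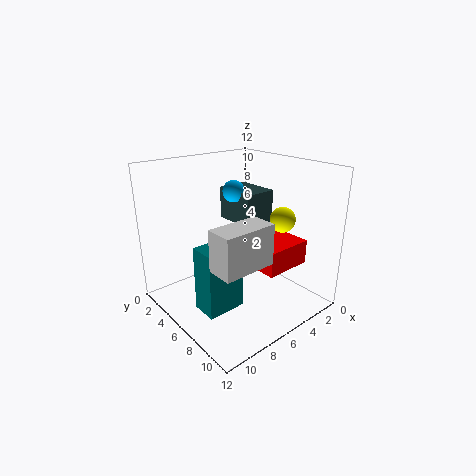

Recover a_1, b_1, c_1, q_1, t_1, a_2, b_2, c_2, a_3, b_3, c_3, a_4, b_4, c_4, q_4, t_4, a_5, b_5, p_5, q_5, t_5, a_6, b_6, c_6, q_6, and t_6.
a_1 = 8, b_1 = 7, c_1 = 2, q_1 = 2, t_1 = 5, a_2 = 4, b_2 = 3, c_2 = 9, a_3 = 4, b_3 = 9, c_3 = 8, a_4 = 2, b_4 = 6, c_4 = 4, q_4 = 4, t_4 = 2, a_5 = 7, b_5 = 9, p_5 = 4, q_5 = 2, t_5 = 3, a_6 = 1, b_6 = 1, c_6 = 6, q_6 = 4, t_6 = 3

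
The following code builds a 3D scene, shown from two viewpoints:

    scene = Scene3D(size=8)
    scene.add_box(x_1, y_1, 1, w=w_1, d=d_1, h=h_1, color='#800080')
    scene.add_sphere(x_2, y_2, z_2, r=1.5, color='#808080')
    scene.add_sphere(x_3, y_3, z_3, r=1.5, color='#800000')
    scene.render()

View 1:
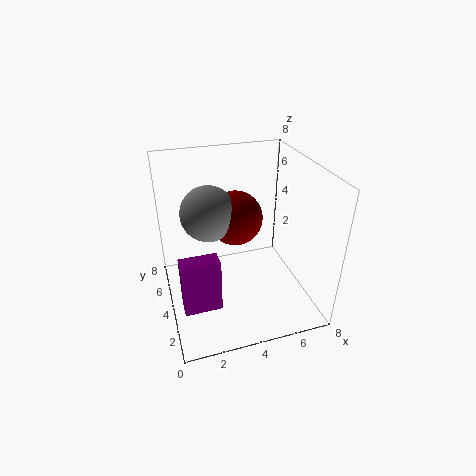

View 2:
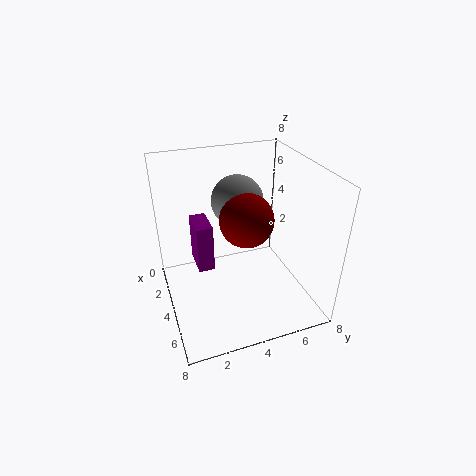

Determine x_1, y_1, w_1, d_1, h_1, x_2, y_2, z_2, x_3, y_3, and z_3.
x_1 = 0.5, y_1 = 2, w_1 = 2, d_1 = 1, h_1 = 3, x_2 = 2.5, y_2 = 4.5, z_2 = 5.5, x_3 = 4, y_3 = 4.5, z_3 = 5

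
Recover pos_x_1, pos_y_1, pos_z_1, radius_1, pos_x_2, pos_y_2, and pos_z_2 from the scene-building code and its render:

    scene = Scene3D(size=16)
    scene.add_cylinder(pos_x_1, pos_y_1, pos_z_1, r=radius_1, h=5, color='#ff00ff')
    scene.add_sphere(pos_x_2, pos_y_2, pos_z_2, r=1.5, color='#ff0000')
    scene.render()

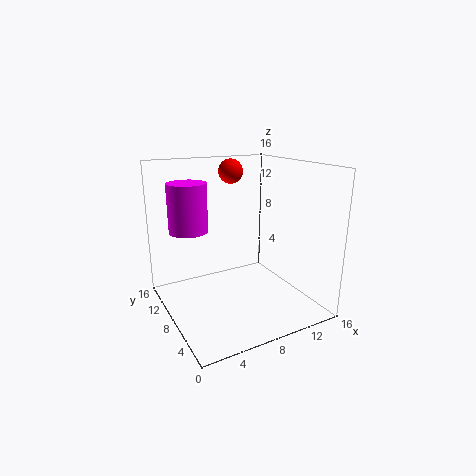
pos_x_1 = 2.5
pos_y_1 = 8.5
pos_z_1 = 9.5
radius_1 = 2
pos_x_2 = 10
pos_y_2 = 13.5
pos_z_2 = 14.5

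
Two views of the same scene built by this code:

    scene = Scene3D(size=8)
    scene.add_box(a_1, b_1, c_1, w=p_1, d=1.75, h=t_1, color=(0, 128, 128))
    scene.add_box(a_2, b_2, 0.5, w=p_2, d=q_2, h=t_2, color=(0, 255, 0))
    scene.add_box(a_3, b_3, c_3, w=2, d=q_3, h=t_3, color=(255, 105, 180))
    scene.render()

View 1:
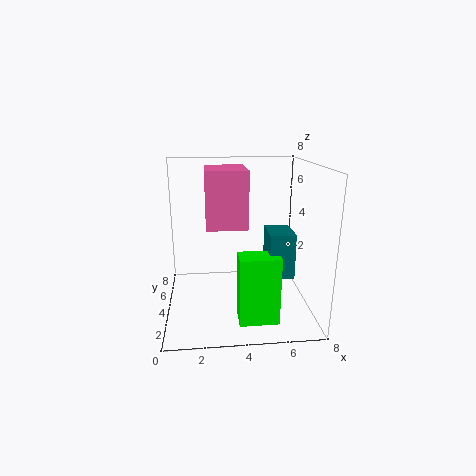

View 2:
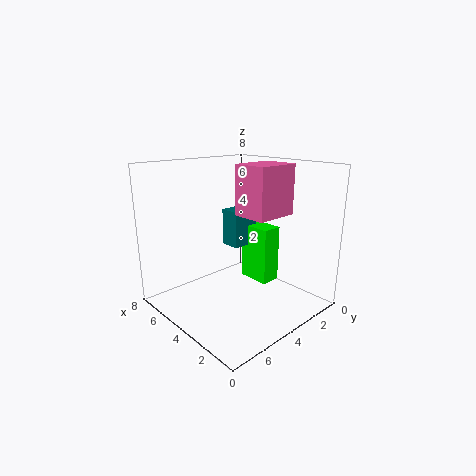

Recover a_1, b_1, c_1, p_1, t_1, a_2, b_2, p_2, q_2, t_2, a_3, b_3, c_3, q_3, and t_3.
a_1 = 5.25, b_1 = 1.25, c_1 = 2.75, p_1 = 1.25, t_1 = 2.25, a_2 = 3.75, b_2 = 0.75, p_2 = 2, q_2 = 1.25, t_2 = 3.5, a_3 = 2.25, b_3 = 1.5, c_3 = 5.25, q_3 = 2.5, t_3 = 2.75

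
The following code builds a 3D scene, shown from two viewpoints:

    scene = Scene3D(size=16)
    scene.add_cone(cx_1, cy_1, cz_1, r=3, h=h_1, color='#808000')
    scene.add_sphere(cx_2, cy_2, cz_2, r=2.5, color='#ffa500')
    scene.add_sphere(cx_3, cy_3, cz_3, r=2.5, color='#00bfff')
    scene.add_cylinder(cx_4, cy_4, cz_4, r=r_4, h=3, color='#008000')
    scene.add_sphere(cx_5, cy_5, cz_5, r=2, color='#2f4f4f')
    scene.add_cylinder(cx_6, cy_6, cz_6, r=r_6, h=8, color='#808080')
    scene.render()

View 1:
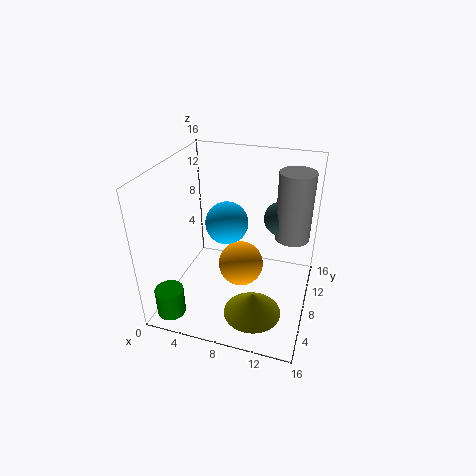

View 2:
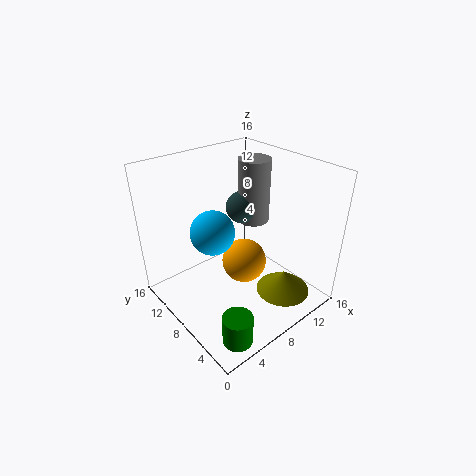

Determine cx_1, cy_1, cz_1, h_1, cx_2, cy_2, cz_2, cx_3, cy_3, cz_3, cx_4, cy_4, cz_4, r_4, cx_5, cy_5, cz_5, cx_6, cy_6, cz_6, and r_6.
cx_1 = 11
cy_1 = 3.5
cz_1 = 2
h_1 = 2.5
cx_2 = 8.5
cy_2 = 7.5
cz_2 = 5
cx_3 = 6
cy_3 = 10
cz_3 = 8.5
cx_4 = 2.5
cy_4 = 1.5
cz_4 = 1.5
r_4 = 1.5
cx_5 = 12
cy_5 = 12
cz_5 = 9
cx_6 = 13.5
cy_6 = 11.5
cz_6 = 7
r_6 = 2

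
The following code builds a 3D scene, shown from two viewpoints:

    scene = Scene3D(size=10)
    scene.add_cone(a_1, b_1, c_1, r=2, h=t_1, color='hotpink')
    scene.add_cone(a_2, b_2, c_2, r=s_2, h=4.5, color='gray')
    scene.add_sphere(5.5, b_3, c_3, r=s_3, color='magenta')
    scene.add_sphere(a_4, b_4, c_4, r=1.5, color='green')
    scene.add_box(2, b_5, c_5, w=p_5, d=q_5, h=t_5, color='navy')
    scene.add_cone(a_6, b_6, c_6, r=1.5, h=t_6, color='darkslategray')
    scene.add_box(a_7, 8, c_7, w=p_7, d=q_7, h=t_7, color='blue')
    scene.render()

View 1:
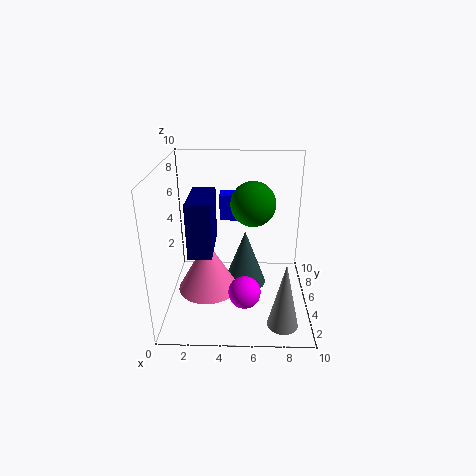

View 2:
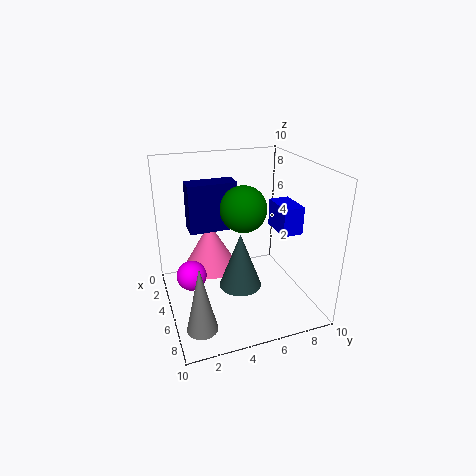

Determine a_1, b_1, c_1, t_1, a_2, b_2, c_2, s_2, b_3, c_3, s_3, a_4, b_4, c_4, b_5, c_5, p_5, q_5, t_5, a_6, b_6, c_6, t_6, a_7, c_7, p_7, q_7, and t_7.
a_1 = 3; b_1 = 3.5; c_1 = 2; t_1 = 3.5; a_2 = 8; b_2 = 1.5; c_2 = 0.5; s_2 = 1; b_3 = 1.5; c_3 = 3; s_3 = 1; a_4 = 6; b_4 = 5; c_4 = 7.5; b_5 = 2; c_5 = 5; p_5 = 1.5; q_5 = 3.5; t_5 = 3.5; a_6 = 5.5; b_6 = 5; c_6 = 1.5; t_6 = 4; a_7 = 3.5; c_7 = 5; p_7 = 2.5; q_7 = 1.5; t_7 = 2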